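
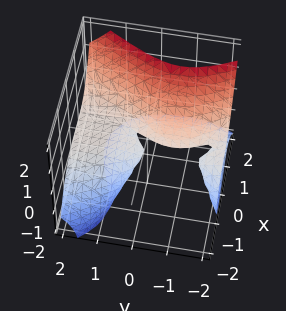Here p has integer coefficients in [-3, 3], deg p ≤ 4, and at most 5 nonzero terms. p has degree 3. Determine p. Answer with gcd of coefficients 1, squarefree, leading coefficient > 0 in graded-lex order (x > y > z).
2*x^3 - 2*y^2*z + 3*x*z - 3*y*z - 3*z^2

(a) deg p = 3. A generic line meets the surface in up to 3 points.
(b) Observable constraints: one z-axis crossing is at z = 0; it meets the x-axis at x = 0 (among the integer gridlines); every point of the y-axis in the box is on the surface.
(c) Assembling these constraints gives the stated polynomial.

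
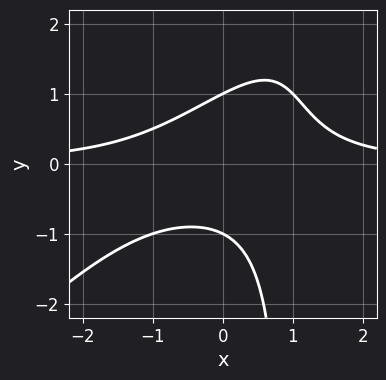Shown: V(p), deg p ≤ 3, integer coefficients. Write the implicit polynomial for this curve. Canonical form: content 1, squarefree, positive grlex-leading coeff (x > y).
x^2*y - x*y^2 + y^2 - 1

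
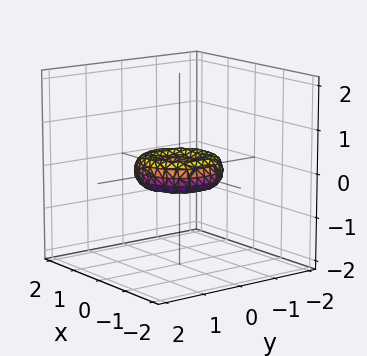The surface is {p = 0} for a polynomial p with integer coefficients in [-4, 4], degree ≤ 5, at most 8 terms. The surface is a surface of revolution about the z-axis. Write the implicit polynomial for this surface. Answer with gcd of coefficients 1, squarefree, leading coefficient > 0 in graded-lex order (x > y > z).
The degree is 4 — no degree-3 surface has this shape.
Symmetry: the z-axis is an axis of rotation, so x and y enter only as x² + y².
Checking where it meets the axes: among the integer gridlines, it crosses the y-axis at y ∈ {-1, 0, 1}; one z-axis crossing is at z = 0.
Together with the visible shape, these determine p as stated. Check: (-1, 0, 0) on the x-axis lies on the surface, and p(-1, 0, 0) = 0. ✓

x^4 + 2*x^2*y^2 + y^4 - x^2 - y^2 + 2*z^2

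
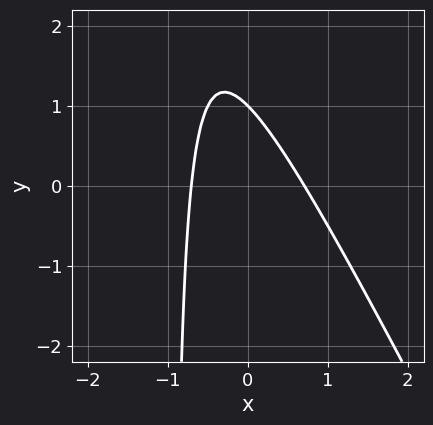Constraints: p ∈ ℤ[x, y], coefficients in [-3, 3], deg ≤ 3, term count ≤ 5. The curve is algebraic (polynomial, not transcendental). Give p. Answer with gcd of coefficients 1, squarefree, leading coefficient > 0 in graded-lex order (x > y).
2*x^2 + x*y + y - 1

The degree is 2 — no degree-1 curve has this shape.
Observable constraints: one y-axis crossing is at y = 1.
The integer polynomial consistent with all of this is the stated p.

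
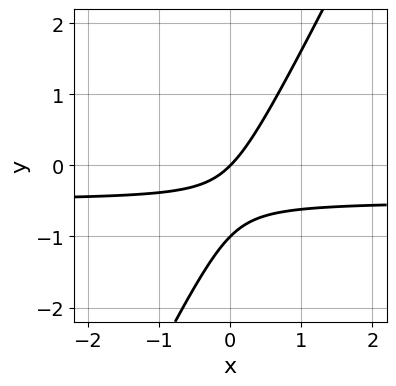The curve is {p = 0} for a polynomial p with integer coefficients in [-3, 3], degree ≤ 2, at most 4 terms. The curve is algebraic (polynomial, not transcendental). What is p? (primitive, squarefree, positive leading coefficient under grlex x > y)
Degree: no degree-1 curve has this shape, so deg p = 2.
From the visible intercepts: it meets the x-axis at x = 0 (among the integer gridlines); among the integer gridlines, it crosses the y-axis at y ∈ {-1, 0}.
Assembling these constraints gives the stated polynomial.

2*x*y - y^2 + x - y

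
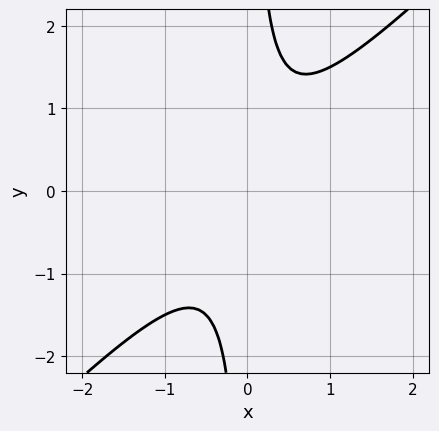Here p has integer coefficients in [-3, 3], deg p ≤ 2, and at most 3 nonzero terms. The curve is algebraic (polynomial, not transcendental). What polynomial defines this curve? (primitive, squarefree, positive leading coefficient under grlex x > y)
First, deg p = 2. The shape is more complex than any degree-1 curve.
Then, observable constraints: the curve avoids every integer y-axis point in the box; no x-intercept at any integer in the box.
Finally, fitting integer coefficients to these (and the overall shape) gives p.

2*x^2 - 2*x*y + 1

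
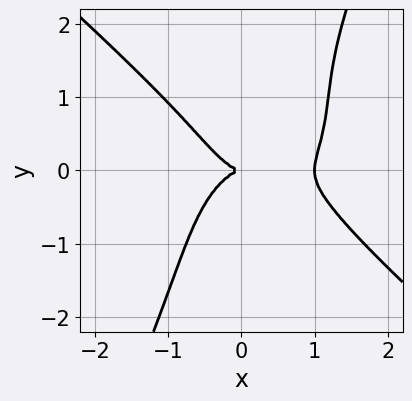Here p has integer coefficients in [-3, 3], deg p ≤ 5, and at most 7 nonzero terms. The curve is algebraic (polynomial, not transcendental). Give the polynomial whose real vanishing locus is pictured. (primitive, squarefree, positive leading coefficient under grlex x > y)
2*x^4 + 2*x*y^3 - y^4 - 2*x^3 - 2*y^2

Degree: no degree-3 curve has this shape, so deg p = 4.
Against the integer gridlines: the x-axis gridline crossings are at x ∈ {0, 1}; it meets the y-axis at y = 0 (among the integer gridlines).
Assembling these constraints gives the stated polynomial.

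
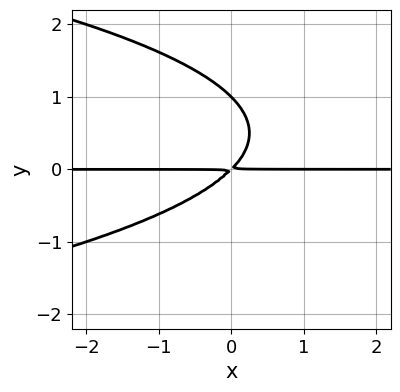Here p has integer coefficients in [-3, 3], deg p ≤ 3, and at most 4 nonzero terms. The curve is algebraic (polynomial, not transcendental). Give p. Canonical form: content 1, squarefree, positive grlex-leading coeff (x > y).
1. deg p = 3. A generic line meets the curve in up to 3 points.
2. Checking where it meets the axes: every point of the x-axis in the box is on the curve; it meets the y-axis at y = 1 (among the integer gridlines).
3. Solving for integer coefficients yields p as stated.

y^3 + x*y - y^2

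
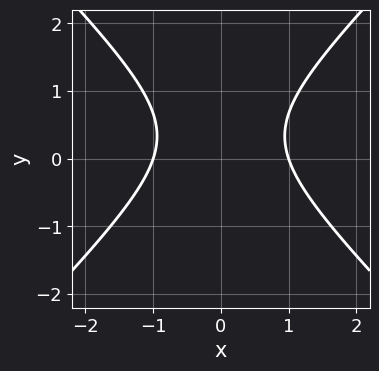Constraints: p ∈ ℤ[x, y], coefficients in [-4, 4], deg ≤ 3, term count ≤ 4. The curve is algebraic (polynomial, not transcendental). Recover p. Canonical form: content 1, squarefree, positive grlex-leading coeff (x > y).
3*x^2 - 3*y^2 + 2*y - 3

First, the degree is 2 — no degree-1 curve has this shape.
Next, symmetries: mirror symmetry x ↦ −x ⇒ only even powers of x.
Next, from the axis intercepts and sections: the curve avoids every integer y-axis point in the box; among the integer gridlines, it crosses the x-axis at x ∈ {-1, 1}.
Finally, together with the visible shape, these determine p as stated.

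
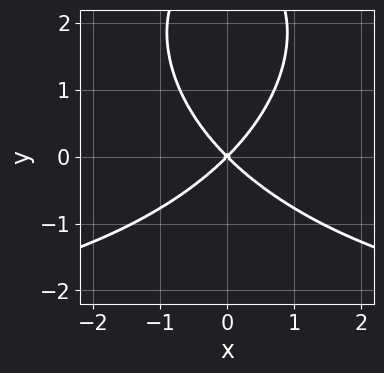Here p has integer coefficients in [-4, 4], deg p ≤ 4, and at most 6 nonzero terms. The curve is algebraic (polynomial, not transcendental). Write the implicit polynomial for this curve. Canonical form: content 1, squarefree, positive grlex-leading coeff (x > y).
x^2*y + y^3 + 3*x^2 - 3*y^2

1. Degree: a generic line meets the curve in up to 3 points, so deg p = 3.
2. Symmetries: the x ↦ −x reflection is a symmetry, so x appears only in even powers.
3. Against the integer gridlines: it meets the y-axis at y = 0 (among the integer gridlines); it meets the x-axis at x = 0 (among the integer gridlines).
4. Fitting integer coefficients to these (and the overall shape) gives p.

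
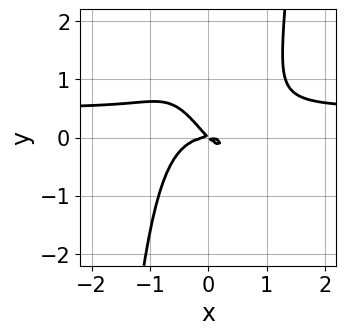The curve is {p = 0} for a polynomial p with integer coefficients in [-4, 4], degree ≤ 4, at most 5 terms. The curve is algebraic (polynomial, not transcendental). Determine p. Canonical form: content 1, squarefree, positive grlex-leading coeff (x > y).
2*x^3*y - x^3 - x*y - y^2

(a) Degree: the shape is more complex than any degree-3 curve, so deg p = 4.
(b) Observable constraints: it meets the y-axis at y = 0 (among the integer gridlines); it meets the x-axis at x = 0 (among the integer gridlines).
(c) These observations pin down the coefficients.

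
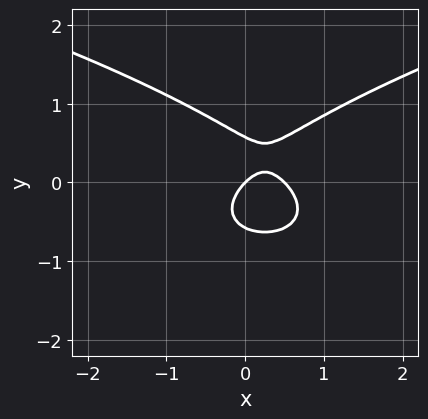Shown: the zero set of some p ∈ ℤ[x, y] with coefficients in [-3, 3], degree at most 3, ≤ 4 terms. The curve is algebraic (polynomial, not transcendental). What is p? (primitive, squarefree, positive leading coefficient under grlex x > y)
3*y^3 - 2*x^2 + x - y

(a) deg p = 3. No degree-2 curve has this shape.
(b) From the visible intercepts: it meets the x-axis at x = 0 (among the integer gridlines); it crosses the y-axis at the gridline y = 0.
(c) Matching integer coefficients to the picture gives p.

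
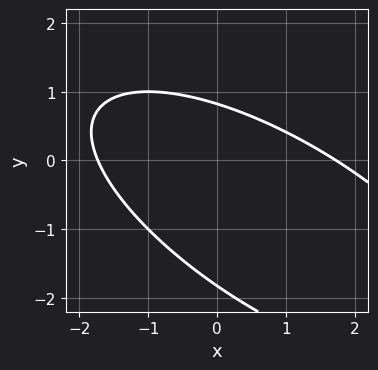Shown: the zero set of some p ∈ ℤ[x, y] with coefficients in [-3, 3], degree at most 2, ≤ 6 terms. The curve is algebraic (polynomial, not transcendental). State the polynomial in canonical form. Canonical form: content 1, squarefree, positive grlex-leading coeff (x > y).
x^2 + 2*x*y + 2*y^2 + 2*y - 3

First, the degree is 2 — a generic line meets the curve in up to 2 points.
Finally, matching integer coefficients to the picture gives p.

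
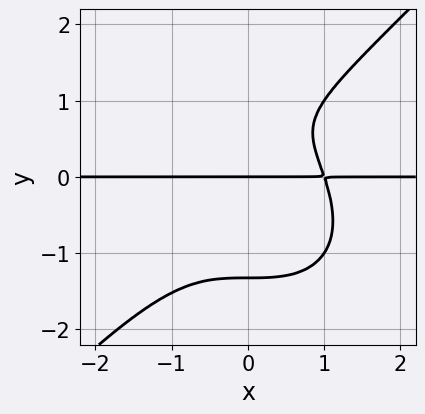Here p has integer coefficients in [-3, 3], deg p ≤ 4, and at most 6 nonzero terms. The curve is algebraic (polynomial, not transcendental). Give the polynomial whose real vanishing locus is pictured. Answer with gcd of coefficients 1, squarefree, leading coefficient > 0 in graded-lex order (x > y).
First, degree: a generic line meets the curve in up to 4 points, so deg p = 4.
Then, checking where it meets the axes: it crosses the y-axis at the gridline y = 0; every point of the x-axis in the box is on the curve.
Finally, solving for integer coefficients yields p as stated.

x^3*y - y^4 + y^2 - y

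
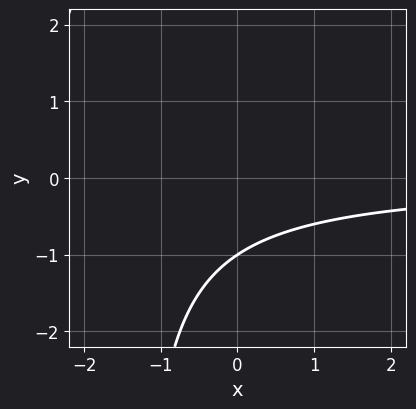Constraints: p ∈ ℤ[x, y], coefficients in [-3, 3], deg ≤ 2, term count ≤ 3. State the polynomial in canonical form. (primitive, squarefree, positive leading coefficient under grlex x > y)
2*x*y + 3*y + 3

First, deg p = 2.
Next, reading off the gridlines: it meets the y-axis at y = -1 (among the integer gridlines); no x-intercept at any integer in the box.
Finally, fitting integer coefficients to these (and the overall shape) gives p.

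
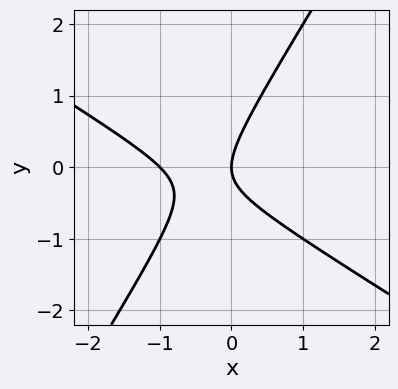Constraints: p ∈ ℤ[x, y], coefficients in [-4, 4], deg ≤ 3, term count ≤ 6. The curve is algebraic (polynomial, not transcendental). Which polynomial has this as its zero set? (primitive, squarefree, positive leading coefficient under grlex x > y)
The degree is 2 — a generic line meets the curve in up to 2 points.
From the visible intercepts: among the integer gridlines, it crosses the x-axis at x ∈ {-1, 0}; one y-axis crossing is at y = 0.
Fitting integer coefficients to these (and the overall shape) gives p.

x^2 + x*y - y^2 + x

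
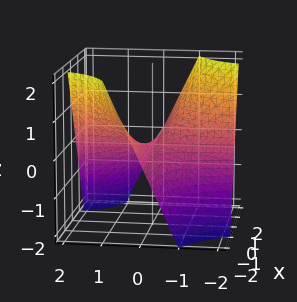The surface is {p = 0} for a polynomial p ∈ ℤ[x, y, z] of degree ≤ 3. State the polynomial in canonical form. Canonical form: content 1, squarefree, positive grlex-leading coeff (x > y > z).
x*y + z

First, deg p = 2.
Then, observable constraints: every point of the x-axis in the box is on the surface; every point of the y-axis in the box is on the surface.
Finally, the integer polynomial consistent with all of this is the stated p.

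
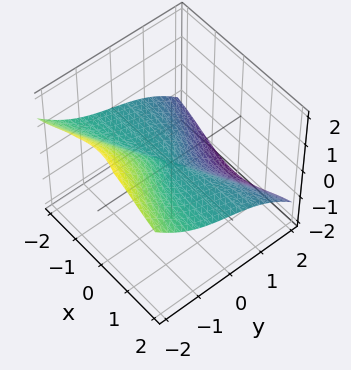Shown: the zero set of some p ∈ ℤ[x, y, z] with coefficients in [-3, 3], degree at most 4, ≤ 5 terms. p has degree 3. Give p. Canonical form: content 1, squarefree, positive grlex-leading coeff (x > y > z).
First, the degree is 3 — no degree-2 surface has this shape.
Then, checking where it meets the axes: it meets the z-axis at z = 0 (among the integer gridlines); the visible x-axis segment lies entirely on the surface; it crosses the y-axis at the gridline y = 0.
Finally, putting this together gives p.

x^2*y + 3*x^2*z + y^3 + z^3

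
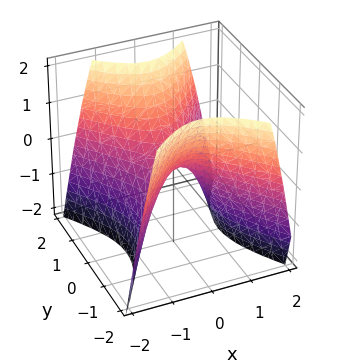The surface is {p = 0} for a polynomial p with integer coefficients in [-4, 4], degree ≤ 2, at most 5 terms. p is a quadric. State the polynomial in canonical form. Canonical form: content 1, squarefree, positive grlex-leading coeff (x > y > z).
1. deg p = 2. A hyperbolic paraboloid; a quadric.
2. Symmetries: the y ↦ −y reflection is a symmetry, so y appears only in even powers; mirror symmetry x ↦ −x ⇒ only even powers of x.
3. Against the integer gridlines: one z-axis crossing is at z = 0; it meets the x-axis at x = 0 (among the integer gridlines).
4. Together with the visible shape, these determine p as stated.

3*x^2 - 2*y^2 + 2*z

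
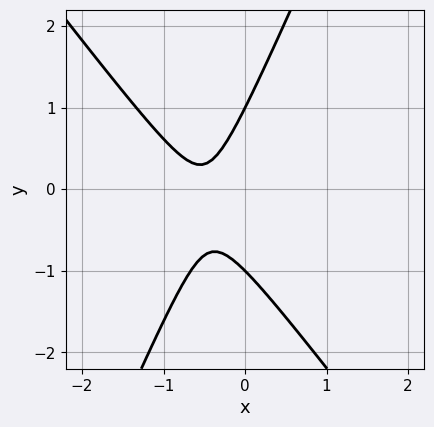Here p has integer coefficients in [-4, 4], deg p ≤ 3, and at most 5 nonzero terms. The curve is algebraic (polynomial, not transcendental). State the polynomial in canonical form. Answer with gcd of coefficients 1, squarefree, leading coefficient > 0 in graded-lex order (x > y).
Degree: the shape is more complex than any degree-1 curve, so deg p = 2.
Observable constraints: no x-intercept at any integer in the box; among the integer gridlines, it crosses the y-axis at y ∈ {-1, 1}.
Together with the visible shape, these determine p as stated.

3*x^2 + x*y - y^2 + 3*x + 1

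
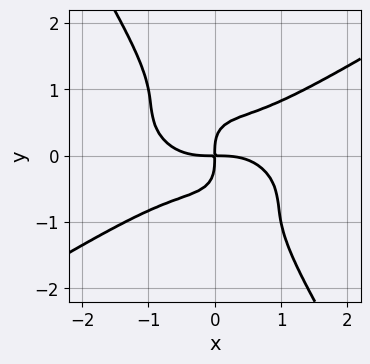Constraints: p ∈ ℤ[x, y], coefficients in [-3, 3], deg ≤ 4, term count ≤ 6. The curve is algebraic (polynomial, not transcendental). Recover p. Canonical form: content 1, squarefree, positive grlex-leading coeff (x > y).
x^4 - 3*x*y^3 - 2*y^4 + 2*x*y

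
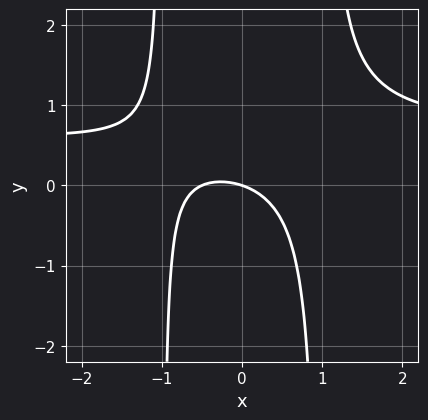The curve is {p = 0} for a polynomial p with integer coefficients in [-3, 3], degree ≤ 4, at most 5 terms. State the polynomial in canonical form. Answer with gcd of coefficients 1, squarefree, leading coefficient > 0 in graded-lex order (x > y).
3*x^2*y - 2*x^2 - x - 3*y

First, degree: a generic line meets the curve in up to 3 points, so deg p = 3.
Next, against the integer gridlines: it crosses the x-axis at the gridline x = 0; it crosses the y-axis at the gridline y = 0.
Finally, fitting integer coefficients to these (and the overall shape) gives p.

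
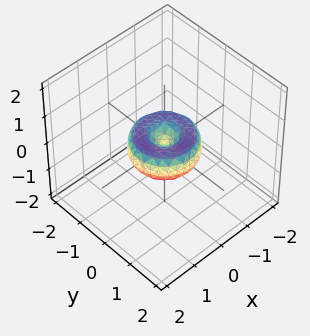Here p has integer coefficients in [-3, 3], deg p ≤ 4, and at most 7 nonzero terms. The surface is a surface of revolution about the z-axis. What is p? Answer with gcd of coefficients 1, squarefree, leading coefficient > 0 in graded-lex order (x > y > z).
x^4 + 2*x^2*y^2 + y^4 - x^2 - y^2 + z^2

(a) The degree is 4 — no degree-3 surface has this shape.
(b) Symmetries: the surface is invariant under rotation about z: p = q(x² + y², z).
(c) Observable constraints: the x-axis gridline crossings are at x ∈ {-1, 0, 1}; among the integer gridlines, it crosses the y-axis at y ∈ {-1, 0, 1}; a circular section at z = 0 has radius exactly 1.
(d) The integer polynomial consistent with all of this is the stated p.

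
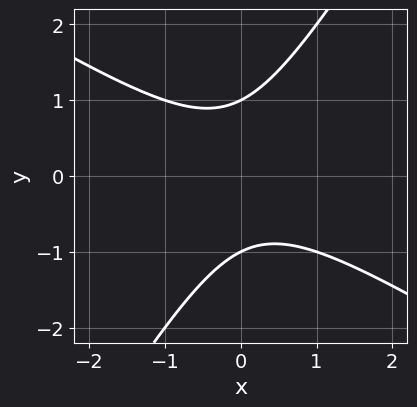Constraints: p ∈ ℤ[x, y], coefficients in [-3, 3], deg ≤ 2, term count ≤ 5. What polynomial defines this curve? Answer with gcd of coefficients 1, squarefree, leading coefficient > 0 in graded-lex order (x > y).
1. deg p = 2. A generic line meets the curve in up to 2 points.
2. Against the integer gridlines: it misses every integer gridline on the x-axis; the y-axis gridline crossings are at y ∈ {-1, 1}.
3. Fitting integer coefficients to these (and the overall shape) gives p.

x^2 + x*y - y^2 + 1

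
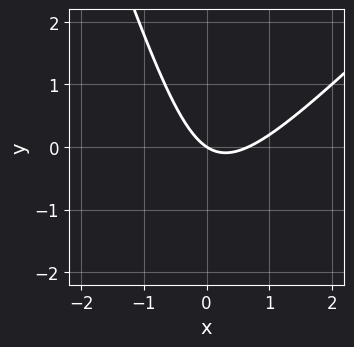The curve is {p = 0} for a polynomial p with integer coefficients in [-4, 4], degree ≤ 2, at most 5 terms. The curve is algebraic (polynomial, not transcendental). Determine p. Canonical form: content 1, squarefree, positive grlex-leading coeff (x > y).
3*x^2 - 2*x*y - y^2 - 2*x - 3*y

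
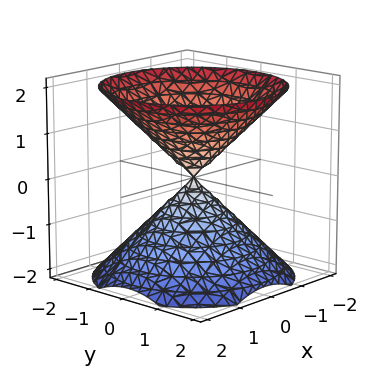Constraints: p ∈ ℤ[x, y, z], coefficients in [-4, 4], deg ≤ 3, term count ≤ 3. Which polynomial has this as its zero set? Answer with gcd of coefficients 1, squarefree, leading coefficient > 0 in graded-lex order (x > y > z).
The picture has 2 separate pieces.
deg p = 2.
Symmetries: it's symmetric under z → −z, forcing even powers of z; the surface is invariant under rotation about z: p = q(x² + y², z).
Checking where it meets the axes: a circular section at z = 1 has radius exactly 1; one x-axis crossing is at x = 0; it crosses the z-axis at the gridline z = 0; it crosses the y-axis at the gridline y = 0.
Matching integer coefficients to the picture gives p.

x^2 + y^2 - z^2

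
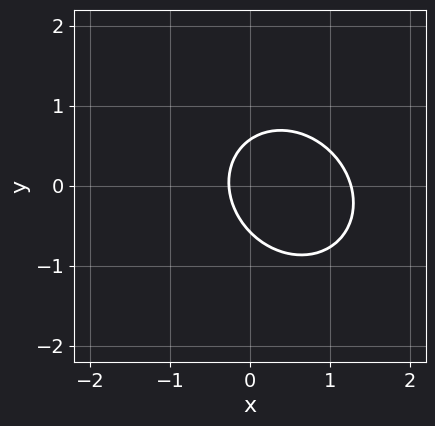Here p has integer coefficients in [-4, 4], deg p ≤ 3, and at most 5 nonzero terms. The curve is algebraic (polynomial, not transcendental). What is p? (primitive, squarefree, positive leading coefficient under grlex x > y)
3*x^2 + x*y + 3*y^2 - 3*x - 1

1. The degree is 2 — a generic line meets the curve in up to 2 points.
2. Solving for integer coefficients yields p as stated.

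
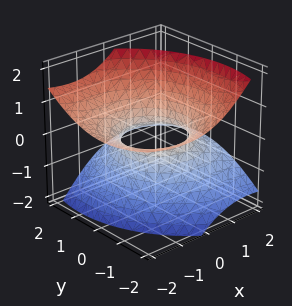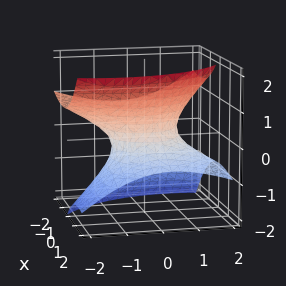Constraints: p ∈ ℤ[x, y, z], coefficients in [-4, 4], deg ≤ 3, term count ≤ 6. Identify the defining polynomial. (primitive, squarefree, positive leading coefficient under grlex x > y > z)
1. Degree: a generic line meets the surface in up to 2 points, so deg p = 2.
2. Observable constraints: among the integer gridlines, it crosses the x-axis at x ∈ {-1, 1}; the y-axis gridline crossings are at y ∈ {-1, 1}; the surface avoids every integer z-axis point in the box.
3. Matching integer coefficients to the picture gives p.

x^2 + 2*x*z + y^2 + y*z - 2*z^2 - 1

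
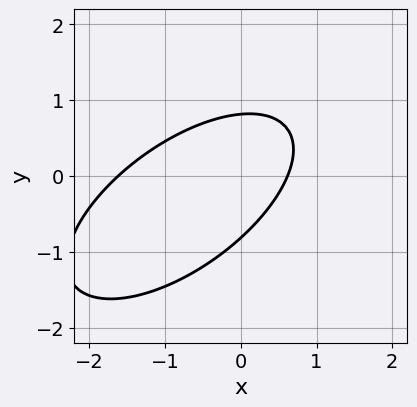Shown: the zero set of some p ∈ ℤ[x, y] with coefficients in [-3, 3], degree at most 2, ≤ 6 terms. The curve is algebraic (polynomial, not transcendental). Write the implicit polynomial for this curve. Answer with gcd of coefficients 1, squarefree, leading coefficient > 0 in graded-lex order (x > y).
2*x^2 - 3*x*y + 3*y^2 + 2*x - 2

The degree is 2 — a generic line meets the curve in up to 2 points.
Solving for integer coefficients yields p as stated.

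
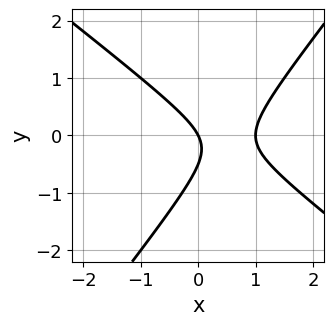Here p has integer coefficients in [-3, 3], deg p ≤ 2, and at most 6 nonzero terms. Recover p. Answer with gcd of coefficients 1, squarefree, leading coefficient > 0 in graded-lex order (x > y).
(a) Degree: the shape is more complex than any degree-1 curve, so deg p = 2.
(b) Observable constraints: the x-axis gridline crossings are at x ∈ {0, 1}; it meets the y-axis at y = 0 (among the integer gridlines).
(c) Assembling these constraints gives the stated polynomial.

2*x^2 + x*y - 2*y^2 - 2*x - y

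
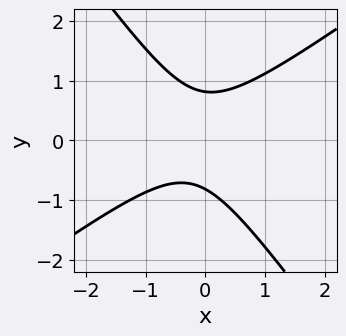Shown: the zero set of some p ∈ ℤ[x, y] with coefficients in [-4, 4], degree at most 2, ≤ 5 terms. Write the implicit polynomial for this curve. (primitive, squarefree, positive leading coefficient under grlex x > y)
deg p = 2.
Against the integer gridlines: it misses every integer gridline on the x-axis.
Matching integer coefficients to the picture gives p.

3*x^2 - 2*x*y - 3*y^2 + x + 2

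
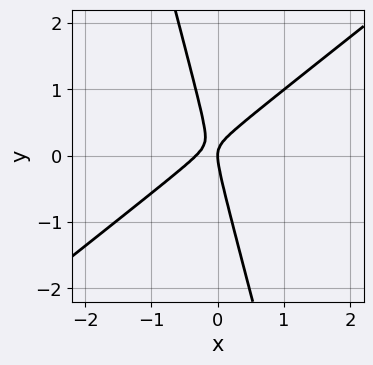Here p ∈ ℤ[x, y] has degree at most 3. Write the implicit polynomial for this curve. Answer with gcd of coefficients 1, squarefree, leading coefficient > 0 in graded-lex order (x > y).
3*x^2 - 3*x*y - y^2 + x

1. deg p = 2.
2. Reading off the gridlines: one x-axis crossing is at x = 0; one y-axis crossing is at y = 0.
3. These observations pin down the coefficients.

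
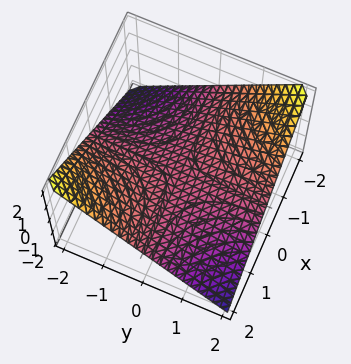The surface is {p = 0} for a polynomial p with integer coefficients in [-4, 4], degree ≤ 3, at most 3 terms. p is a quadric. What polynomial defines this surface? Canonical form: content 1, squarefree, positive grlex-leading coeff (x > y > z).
x*y + 2*z

First, degree: a hyperbolic paraboloid; a quadric, so deg p = 2.
Next, from the axis intercepts and sections: the visible x-axis segment lies entirely on the surface; every point of the y-axis in the box is on the surface; it meets the z-axis at z = 0 (among the integer gridlines).
Finally, matching integer coefficients to the picture gives p.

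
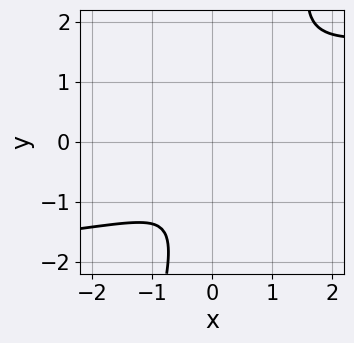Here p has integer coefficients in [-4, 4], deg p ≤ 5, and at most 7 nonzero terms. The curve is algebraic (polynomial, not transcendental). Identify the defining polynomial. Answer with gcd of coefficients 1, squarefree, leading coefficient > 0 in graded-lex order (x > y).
3*x*y^3 - y^4 - y^3 - 3*x^2 - 2*y^2

Degree: the shape is more complex than any degree-3 curve, so deg p = 4.
The integer polynomial consistent with all of this is the stated p.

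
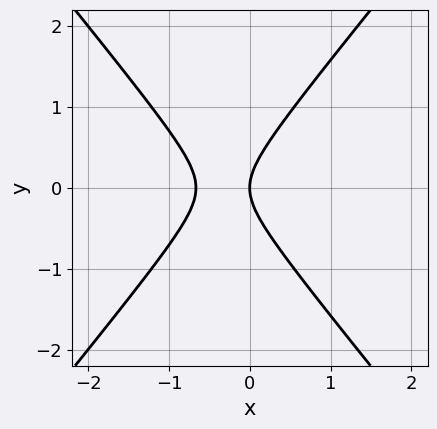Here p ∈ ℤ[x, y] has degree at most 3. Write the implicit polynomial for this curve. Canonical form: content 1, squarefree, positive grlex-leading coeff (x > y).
3*x^2 - 2*y^2 + 2*x

(a) deg p = 2. The shape is more complex than any degree-1 curve.
(b) Symmetries: it's symmetric under y → −y, forcing even powers of y.
(c) Checking where it meets the axes: it meets the y-axis at y = 0 (among the integer gridlines); it meets the x-axis at x = 0 (among the integer gridlines).
(d) These observations pin down the coefficients.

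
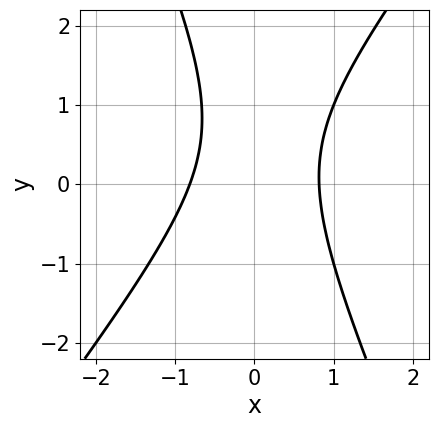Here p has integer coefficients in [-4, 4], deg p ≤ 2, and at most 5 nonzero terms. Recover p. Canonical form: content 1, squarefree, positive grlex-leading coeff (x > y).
The degree is 2 — the shape is more complex than any degree-1 curve.
Against the integer gridlines: no y-intercept at any integer in the box.
Fitting integer coefficients to these (and the overall shape) gives p.

3*x^2 - x*y - y^2 + y - 2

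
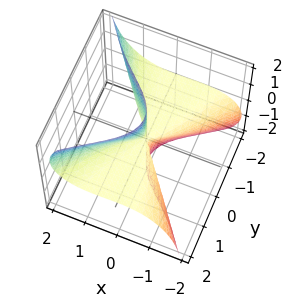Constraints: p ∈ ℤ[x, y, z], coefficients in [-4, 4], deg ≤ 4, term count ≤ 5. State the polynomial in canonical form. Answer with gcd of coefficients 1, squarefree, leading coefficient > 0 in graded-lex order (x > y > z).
2*x^3 - x^2*y + 2*x*z^2 - 3*y^2*z + y*z^2

(a) The degree is 3 — no degree-2 surface has this shape.
(b) Observable constraints: one x-axis crossing is at x = 0; every point of the z-axis in the box is on the surface; the visible y-axis segment lies entirely on the surface.
(c) Assembling these constraints gives the stated polynomial.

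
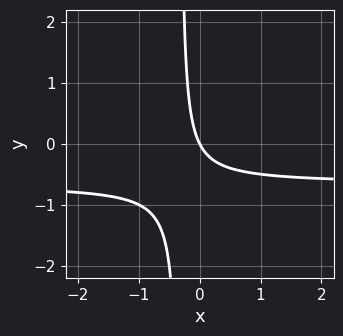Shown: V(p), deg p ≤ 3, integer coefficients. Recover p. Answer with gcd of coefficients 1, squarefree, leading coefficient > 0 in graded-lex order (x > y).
3*x*y + 2*x + y

1. The degree is 2 — a generic line meets the curve in up to 2 points.
2. From the axis intercepts and sections: it crosses the x-axis at the gridline x = 0; one y-axis crossing is at y = 0.
3. Together with the visible shape, these determine p as stated.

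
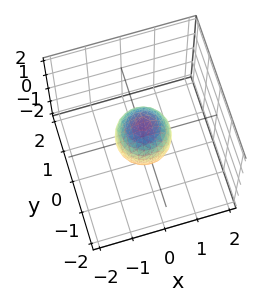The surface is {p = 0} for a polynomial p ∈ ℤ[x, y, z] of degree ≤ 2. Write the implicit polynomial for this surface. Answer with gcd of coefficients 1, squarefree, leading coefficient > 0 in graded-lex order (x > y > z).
(a) Degree: a closed, bounded, convex surface; a quadric, so deg p = 2.
(b) Symmetries: the z ↦ −z reflection is a symmetry, so z appears only in even powers; every cross-section ⟂ z is a circle, so x, y appear only via x² + y².
(c) Reading off the gridlines: the z-axis gridline crossings are at z ∈ {-1, 1}; a circular section at z = 0 has radius between 0 and 1.
(d) Assembling these constraints gives the stated polynomial.

3*x^2 + 3*y^2 + 2*z^2 - 2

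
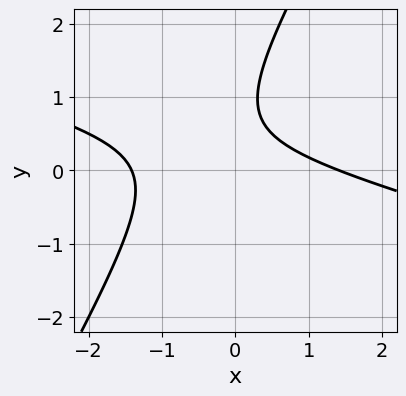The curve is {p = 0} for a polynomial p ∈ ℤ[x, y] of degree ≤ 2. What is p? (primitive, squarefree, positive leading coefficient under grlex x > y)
x^2 + 3*x*y - 2*y^2 + 3*y - 2

1. Degree: no degree-1 curve has this shape, so deg p = 2.
2. Checking where it meets the axes: it misses every integer gridline on the y-axis.
3. Fitting integer coefficients to these (and the overall shape) gives p.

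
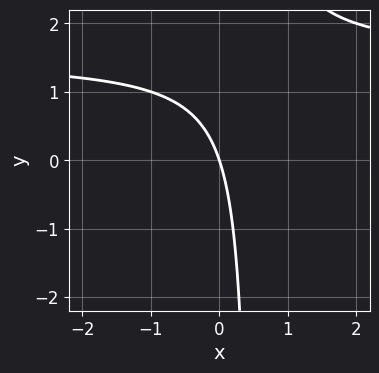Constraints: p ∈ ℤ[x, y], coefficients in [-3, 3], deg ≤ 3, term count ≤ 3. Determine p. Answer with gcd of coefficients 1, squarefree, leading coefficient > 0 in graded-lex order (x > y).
2*x*y - 3*x - y

First, degree: no degree-1 curve has this shape, so deg p = 2.
Then, from the axis intercepts and sections: one x-axis crossing is at x = 0; it meets the y-axis at y = 0 (among the integer gridlines).
Finally, assembling these constraints gives the stated polynomial.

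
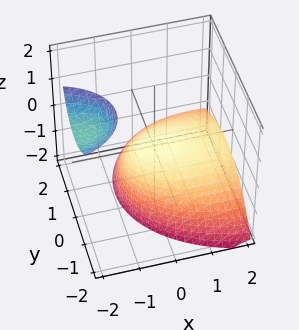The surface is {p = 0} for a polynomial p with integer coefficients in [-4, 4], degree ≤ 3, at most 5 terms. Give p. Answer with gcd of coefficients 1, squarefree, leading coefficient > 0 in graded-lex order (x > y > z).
The picture has 2 separate pieces. Treating them together as one polynomial.
Degree: no degree-1 surface has this shape, so deg p = 2.
From the axis intercepts and sections: it crosses the x-axis at the gridline x = 0; it crosses the z-axis at the gridline z = 0.
Matching integer coefficients to the picture gives p.

x^2 + 3*x*z + 2*y^2 + y*z + 3*z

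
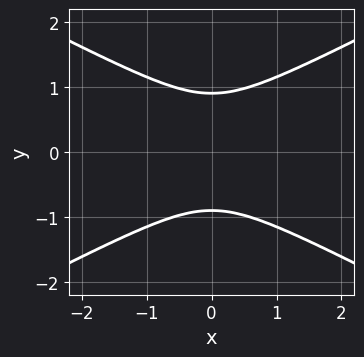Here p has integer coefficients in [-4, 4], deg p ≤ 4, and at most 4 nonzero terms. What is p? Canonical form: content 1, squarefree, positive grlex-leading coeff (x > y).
x^2*y^2 - 3*y^4 + 2*x^2 + 2

deg p = 4.
Symmetries: it's symmetric under x → −x, forcing even powers of x; mirror symmetry y ↦ −y ⇒ only even powers of y.
From the visible intercepts: the curve avoids every integer x-axis point in the box.
Fitting integer coefficients to these (and the overall shape) gives p.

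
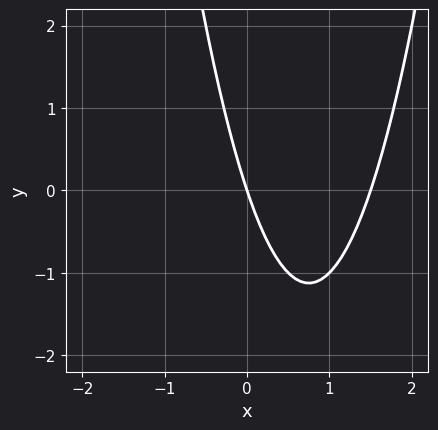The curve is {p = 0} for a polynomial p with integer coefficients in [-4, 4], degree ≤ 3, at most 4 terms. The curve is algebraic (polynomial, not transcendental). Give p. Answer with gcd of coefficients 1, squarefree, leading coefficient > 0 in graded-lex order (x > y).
2*x^2 - 3*x - y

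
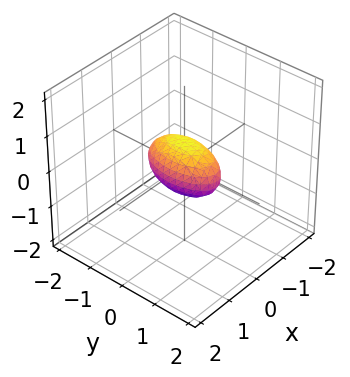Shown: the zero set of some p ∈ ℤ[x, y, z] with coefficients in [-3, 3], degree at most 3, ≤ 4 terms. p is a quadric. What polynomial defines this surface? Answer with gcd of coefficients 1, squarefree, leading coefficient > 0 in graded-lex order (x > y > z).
3*x^2 + y^2 + 2*z^2 - 1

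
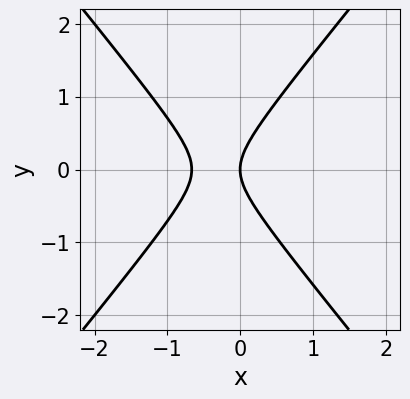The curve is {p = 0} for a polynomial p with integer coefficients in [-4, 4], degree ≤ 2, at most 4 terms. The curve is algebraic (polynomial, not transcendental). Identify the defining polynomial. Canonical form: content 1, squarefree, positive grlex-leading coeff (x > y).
1. Degree: the shape is more complex than any degree-1 curve, so deg p = 2.
2. Symmetries: mirror symmetry y ↦ −y ⇒ only even powers of y.
3. From the visible intercepts: it meets the x-axis at x = 0 (among the integer gridlines); it meets the y-axis at y = 0 (among the integer gridlines).
4. Matching integer coefficients to the picture gives p.

3*x^2 - 2*y^2 + 2*x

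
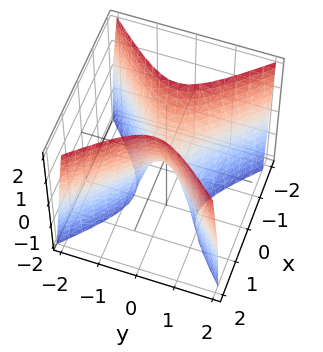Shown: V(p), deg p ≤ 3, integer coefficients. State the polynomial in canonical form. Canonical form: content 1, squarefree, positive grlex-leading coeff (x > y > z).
First, degree: a hyperbolic paraboloid; a quadric, so deg p = 2.
Then, symmetries: mirror symmetry x ↦ −x ⇒ only even powers of x; it's symmetric under y → −y, forcing even powers of y.
Then, from the axis intercepts and sections: it crosses the z-axis at the gridline z = 0; it crosses the x-axis at the gridline x = 0; it meets the y-axis at y = 0 (among the integer gridlines).
Finally, matching integer coefficients to the picture gives p.

3*x^2 - 3*y^2 - z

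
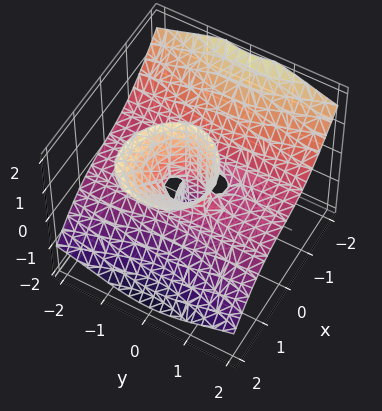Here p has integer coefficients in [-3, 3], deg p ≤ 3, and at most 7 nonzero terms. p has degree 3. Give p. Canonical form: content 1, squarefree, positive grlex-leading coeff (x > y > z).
(a) The degree is 3 — no degree-2 surface has this shape.
(b) From the axis intercepts and sections: the visible y-axis segment lies entirely on the surface; every point of the z-axis in the box is on the surface; one x-axis crossing is at x = 0.
(c) Putting this together gives p.

2*x^3 + x*y^2 - 2*x*z^2 + 3*y^2*z - x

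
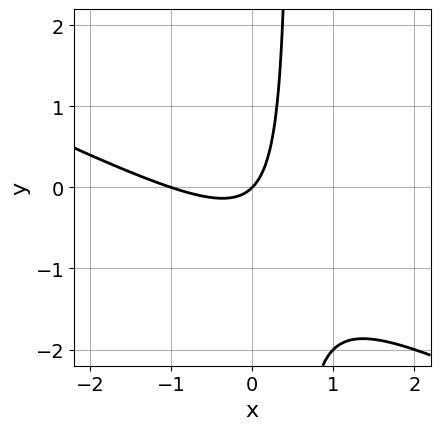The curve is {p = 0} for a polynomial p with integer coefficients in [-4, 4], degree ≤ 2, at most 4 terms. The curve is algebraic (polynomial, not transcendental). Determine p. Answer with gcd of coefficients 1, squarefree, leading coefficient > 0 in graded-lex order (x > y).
x^2 + 2*x*y + x - y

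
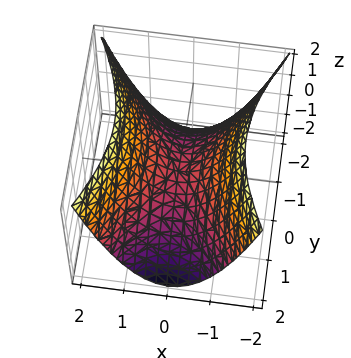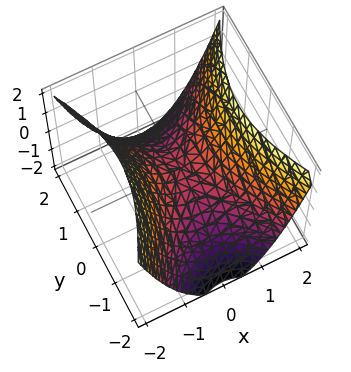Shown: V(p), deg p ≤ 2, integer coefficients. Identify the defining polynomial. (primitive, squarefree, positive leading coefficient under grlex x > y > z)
2*x^2 - y^2 - 2*z

1. The degree is 2 — a saddle surface; a quadric.
2. Symmetries: the y ↦ −y reflection is a symmetry, so y appears only in even powers; mirror symmetry x ↦ −x ⇒ only even powers of x.
3. Checking where it meets the axes: it meets the y-axis at y = 0 (among the integer gridlines); it crosses the x-axis at the gridline x = 0; it meets the z-axis at z = 0 (among the integer gridlines).
4. These observations pin down the coefficients.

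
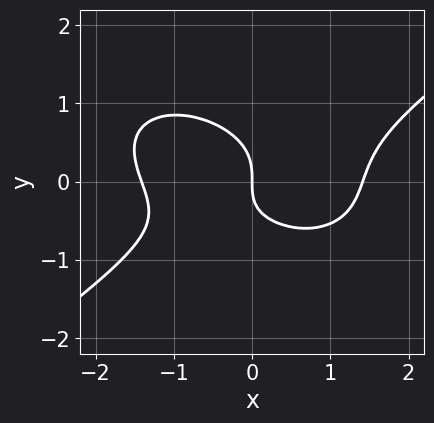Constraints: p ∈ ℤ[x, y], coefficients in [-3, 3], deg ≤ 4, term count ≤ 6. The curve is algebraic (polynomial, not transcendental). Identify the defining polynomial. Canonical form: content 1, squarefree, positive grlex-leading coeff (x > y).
The degree is 3 — the shape is more complex than any degree-2 curve.
Checking where it meets the axes: it crosses the x-axis at the gridline x = 0; it crosses the y-axis at the gridline y = 0.
Solving for integer coefficients yields p as stated.

x^3 - 3*y^3 - x*y - 2*x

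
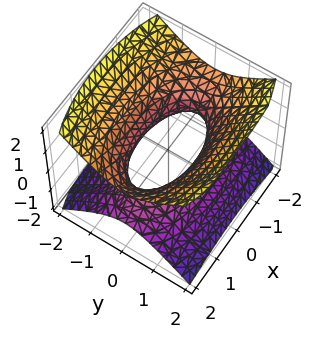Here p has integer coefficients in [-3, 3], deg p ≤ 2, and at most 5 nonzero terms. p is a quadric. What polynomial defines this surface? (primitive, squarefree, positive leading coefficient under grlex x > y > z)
(a) deg p = 2. An hourglass — one-sheet hyperboloid; a quadric.
(b) Symmetries: it's symmetric under x → −x, forcing even powers of x; it's symmetric under y → −y, forcing even powers of y; the z ↦ −z reflection is a symmetry, so z appears only in even powers.
(c) From the visible intercepts: the surface avoids every integer z-axis point in the box.
(d) These observations pin down the coefficients.

x^2 + 3*y^2 - 3*z^2 - 2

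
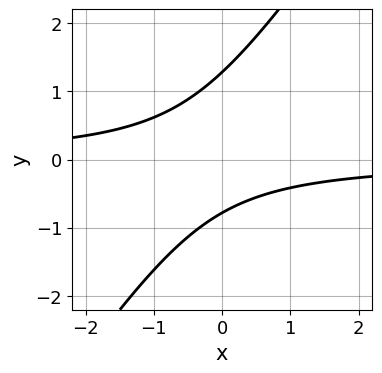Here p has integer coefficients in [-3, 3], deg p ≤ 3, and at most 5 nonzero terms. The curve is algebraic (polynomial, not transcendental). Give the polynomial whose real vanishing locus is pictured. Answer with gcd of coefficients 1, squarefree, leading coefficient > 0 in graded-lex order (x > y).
3*x*y - 2*y^2 + y + 2

(a) The degree is 2 — no degree-1 curve has this shape.
(b) From the visible intercepts: it misses every integer gridline on the x-axis.
(c) The integer polynomial consistent with all of this is the stated p.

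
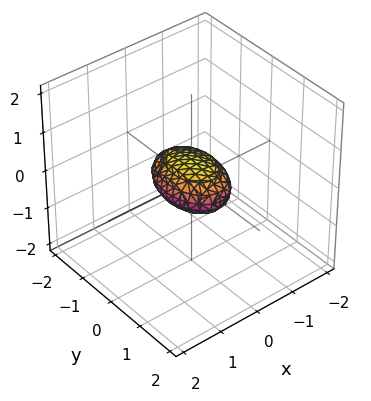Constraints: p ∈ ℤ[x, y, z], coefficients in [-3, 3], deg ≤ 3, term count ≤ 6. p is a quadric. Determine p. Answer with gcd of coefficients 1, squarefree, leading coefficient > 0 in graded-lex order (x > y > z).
(a) deg p = 2. Bounded and convex; a quadric.
(b) Symmetries: mirror symmetry y ↦ −y ⇒ only even powers of y; the z ↦ −z reflection is a symmetry, so z appears only in even powers; the x ↦ −x reflection is a symmetry, so x appears only in even powers.
(c) Checking where it meets the axes: the y-axis gridline crossings are at y ∈ {-1, 1}.
(d) Assembling these constraints gives the stated polynomial.

2*x^2 + y^2 + 3*z^2 - 1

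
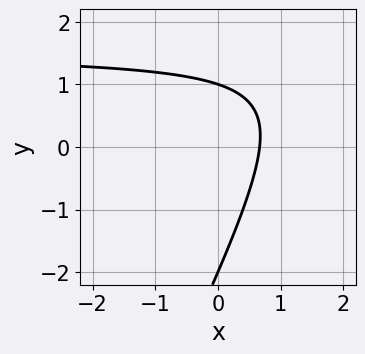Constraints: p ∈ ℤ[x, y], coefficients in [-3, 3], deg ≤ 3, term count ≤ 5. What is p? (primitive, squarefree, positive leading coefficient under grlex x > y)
2*x*y - y^2 - 3*x - y + 2

1. deg p = 2.
2. Observable constraints: the y-axis gridline crossings are at y ∈ {-2, 1}.
3. Putting this together gives p.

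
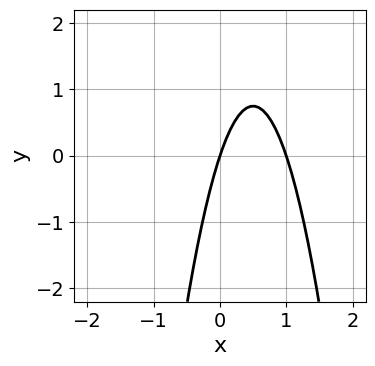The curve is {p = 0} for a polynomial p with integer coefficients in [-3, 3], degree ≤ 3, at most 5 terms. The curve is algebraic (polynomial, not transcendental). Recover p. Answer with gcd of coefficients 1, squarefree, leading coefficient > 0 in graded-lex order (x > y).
3*x^2 - 3*x + y

deg p = 2. No degree-1 curve has this shape.
From the visible intercepts: one y-axis crossing is at y = 0; the x-axis gridline crossings are at x ∈ {0, 1}.
Matching integer coefficients to the picture gives p.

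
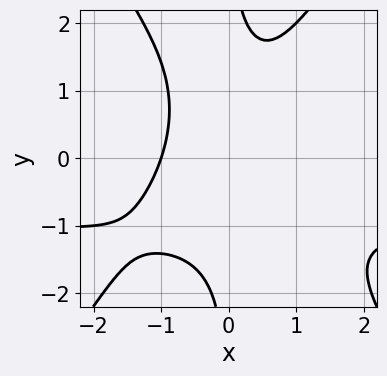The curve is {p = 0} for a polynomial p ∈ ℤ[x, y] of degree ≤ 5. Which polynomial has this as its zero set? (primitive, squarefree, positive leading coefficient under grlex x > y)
2*x^3*y - x*y^3 + 2*x^3 + 2

1. The degree is 4 — no degree-3 curve has this shape.
2. From the axis intercepts and sections: it meets the x-axis at x = -1 (among the integer gridlines); the curve avoids every integer y-axis point in the box.
3. Assembling these constraints gives the stated polynomial.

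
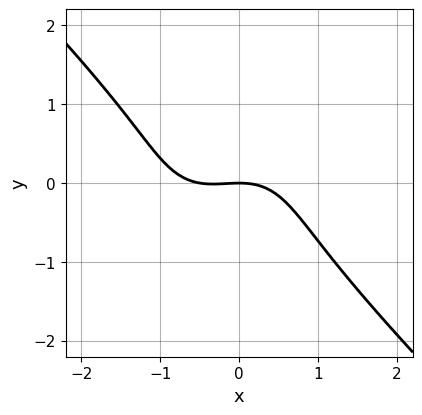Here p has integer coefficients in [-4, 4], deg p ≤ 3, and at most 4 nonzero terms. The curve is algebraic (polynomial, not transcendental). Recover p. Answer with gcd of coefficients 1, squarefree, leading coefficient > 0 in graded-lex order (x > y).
2*x^3 + 2*y^3 + x^2 + 3*y

deg p = 3. No degree-2 curve has this shape.
Against the integer gridlines: it crosses the y-axis at the gridline y = 0; it meets the x-axis at x = 0 (among the integer gridlines).
The integer polynomial consistent with all of this is the stated p.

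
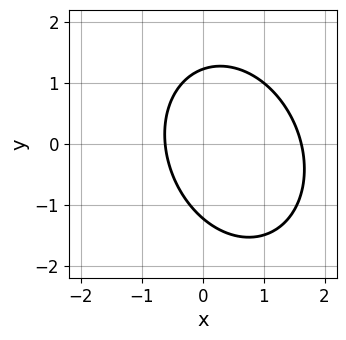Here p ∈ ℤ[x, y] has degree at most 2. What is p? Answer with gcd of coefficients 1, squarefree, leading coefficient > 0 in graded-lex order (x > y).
The degree is 2 — a generic line meets the curve in up to 2 points.
Matching integer coefficients to the picture gives p.

3*x^2 + x*y + 2*y^2 - 3*x - 3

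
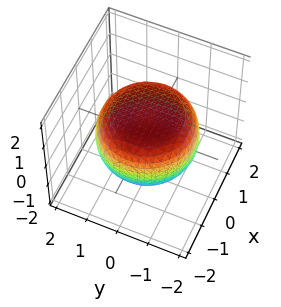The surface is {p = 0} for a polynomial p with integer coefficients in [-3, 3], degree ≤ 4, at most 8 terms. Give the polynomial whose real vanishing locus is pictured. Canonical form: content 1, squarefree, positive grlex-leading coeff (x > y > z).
First, degree: the shape is more complex than any degree-3 surface, so deg p = 4.
Next, symmetry: every cross-section ⟂ z is a circle, so x, y appear only via x² + y².
Next, reading off the gridlines: among the integer gridlines, it crosses the z-axis at z ∈ {-1, 1}; a circular section at z = 0 has radius between 1 and 2.
Finally, matching integer coefficients to the picture gives p.

x^4 + 2*x^2*y^2 + y^4 - x^2 - y^2 + 3*z^2 - 3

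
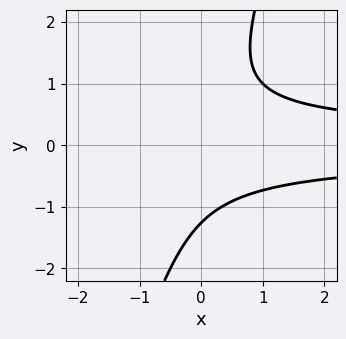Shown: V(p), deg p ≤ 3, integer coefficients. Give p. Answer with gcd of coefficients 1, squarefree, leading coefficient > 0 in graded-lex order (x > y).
3*x*y^2 - y^3 - 2

(a) The degree is 3 — the shape is more complex than any degree-2 curve.
(b) Checking where it meets the axes: no x-intercept at any integer in the box.
(c) Assembling these constraints gives the stated polynomial.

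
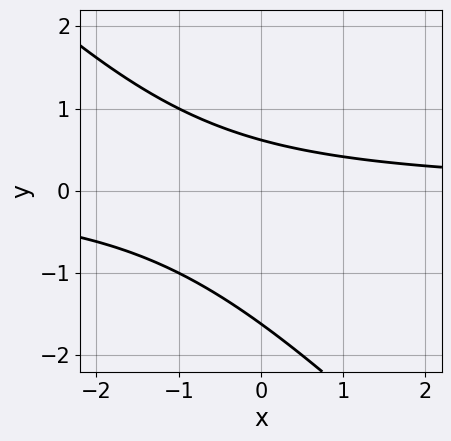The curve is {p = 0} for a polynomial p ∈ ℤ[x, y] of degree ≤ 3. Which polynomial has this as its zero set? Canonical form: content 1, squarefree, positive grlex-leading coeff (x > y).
x*y + y^2 + y - 1

(a) deg p = 2. A generic line meets the curve in up to 2 points.
(b) Against the integer gridlines: no x-intercept at any integer in the box.
(c) Together with the visible shape, these determine p as stated.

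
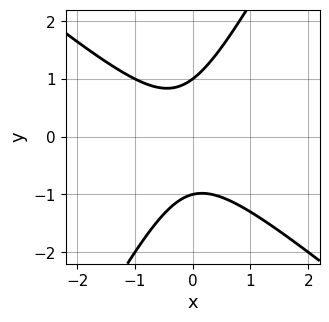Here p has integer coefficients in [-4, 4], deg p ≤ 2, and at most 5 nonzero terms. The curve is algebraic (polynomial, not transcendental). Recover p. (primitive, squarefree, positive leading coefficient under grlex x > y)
1. The degree is 2 — the shape is more complex than any degree-1 curve.
2. Reading off the gridlines: the y-axis gridline crossings are at y ∈ {-1, 1}; no x-intercept at any integer in the box.
3. Assembling these constraints gives the stated polynomial.

3*x^2 + 2*x*y - 2*y^2 + x + 2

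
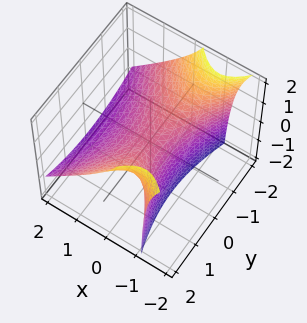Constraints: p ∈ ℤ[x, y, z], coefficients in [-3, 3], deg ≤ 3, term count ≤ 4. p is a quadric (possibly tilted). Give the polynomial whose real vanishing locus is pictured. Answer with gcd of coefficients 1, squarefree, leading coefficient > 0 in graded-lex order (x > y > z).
3*x^2 + 3*x*z - y^2 + 3*z

First, deg p = 2.
Then, observable constraints: one z-axis crossing is at z = 0; it crosses the x-axis at the gridline x = 0; it crosses the y-axis at the gridline y = 0.
Finally, the integer polynomial consistent with all of this is the stated p.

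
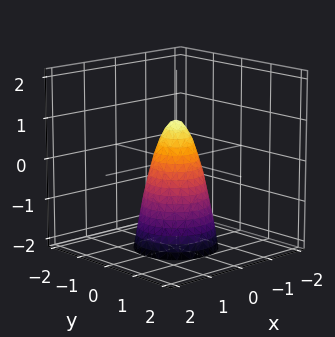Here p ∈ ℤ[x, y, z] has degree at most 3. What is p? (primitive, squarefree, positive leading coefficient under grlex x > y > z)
3*x^2 + 3*y^2 + z - 1

First, the degree is 2 — the shape is more complex than any degree-1 surface.
Next, by symmetry, the surface is invariant under rotation about z: p = q(x² + y², z).
Next, from the visible intercepts: a circular section at z = -2 has radius exactly 1; it crosses the z-axis at the gridline z = 1.
Finally, the integer polynomial consistent with all of this is the stated p.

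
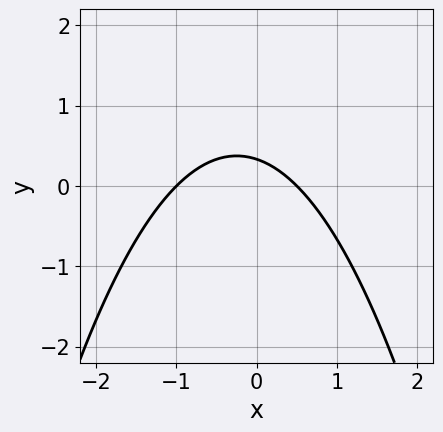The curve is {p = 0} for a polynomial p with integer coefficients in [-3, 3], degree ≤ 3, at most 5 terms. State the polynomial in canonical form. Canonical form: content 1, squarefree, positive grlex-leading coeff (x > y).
2*x^2 + x + 3*y - 1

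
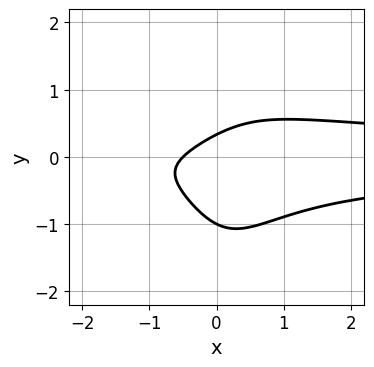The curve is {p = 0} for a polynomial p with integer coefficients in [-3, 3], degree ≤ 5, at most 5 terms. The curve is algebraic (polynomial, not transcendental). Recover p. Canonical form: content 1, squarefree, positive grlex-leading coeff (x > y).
3*x^2*y^2 + 3*y^2 - 2*x + 2*y - 1

1. deg p = 4. A generic line meets the curve in up to 4 points.
2. From the visible intercepts: it meets the y-axis at y = -1 (among the integer gridlines).
3. The integer polynomial consistent with all of this is the stated p.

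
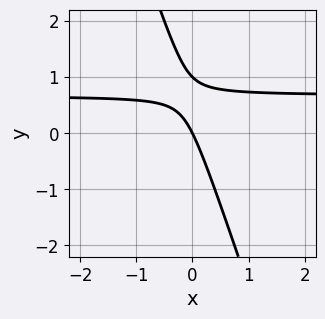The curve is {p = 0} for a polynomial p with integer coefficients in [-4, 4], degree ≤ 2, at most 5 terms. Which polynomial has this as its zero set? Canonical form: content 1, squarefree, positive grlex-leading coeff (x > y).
The degree is 2 — a generic line meets the curve in up to 2 points.
Checking where it meets the axes: one x-axis crossing is at x = 0; the y-axis gridline crossings are at y ∈ {0, 1}.
Solving for integer coefficients yields p as stated.

3*x*y + y^2 - 2*x - y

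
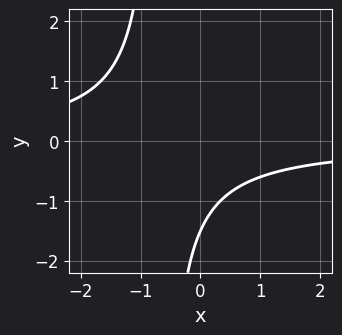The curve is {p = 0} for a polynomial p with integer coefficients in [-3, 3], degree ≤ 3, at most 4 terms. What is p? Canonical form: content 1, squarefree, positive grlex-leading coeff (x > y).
3*x*y + 2*y + 3

The degree is 2 — a generic line meets the curve in up to 2 points.
Reading off the gridlines: the curve avoids every integer x-axis point in the box.
The integer polynomial consistent with all of this is the stated p.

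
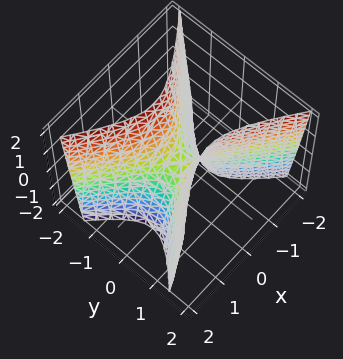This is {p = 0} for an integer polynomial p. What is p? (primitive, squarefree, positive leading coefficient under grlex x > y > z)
2*x^2 - 3*y^2 + z

1. The degree is 2 — a saddle surface; a quadric.
2. Symmetries: it's symmetric under y → −y, forcing even powers of y; it's symmetric under x → −x, forcing even powers of x.
3. Checking where it meets the axes: it meets the x-axis at x = 0 (among the integer gridlines); it meets the y-axis at y = 0 (among the integer gridlines).
4. Fitting integer coefficients to these (and the overall shape) gives p.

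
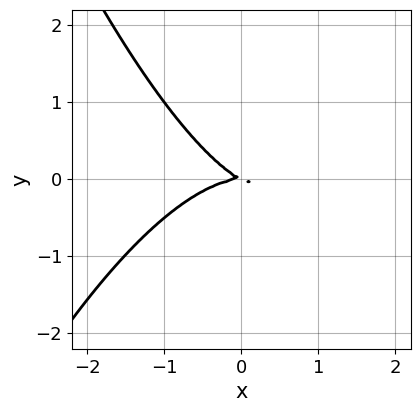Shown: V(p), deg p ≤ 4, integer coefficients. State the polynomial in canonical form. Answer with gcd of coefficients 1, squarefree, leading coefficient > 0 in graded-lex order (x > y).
(a) deg p = 3.
(b) Against the integer gridlines: it crosses the x-axis at the gridline x = 0; one y-axis crossing is at y = 0.
(c) These observations pin down the coefficients.

x^3 + x*y + 2*y^2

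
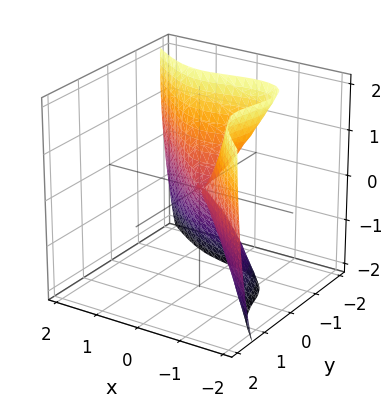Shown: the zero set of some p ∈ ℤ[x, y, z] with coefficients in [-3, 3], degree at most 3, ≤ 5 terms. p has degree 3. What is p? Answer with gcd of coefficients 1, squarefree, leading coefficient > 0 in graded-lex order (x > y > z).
2*x^3 + x*y*z + 3*y^3 + z^2

Degree: no degree-2 surface has this shape, so deg p = 3.
Reading off the gridlines: it meets the y-axis at y = 0 (among the integer gridlines); it meets the x-axis at x = 0 (among the integer gridlines); it meets the z-axis at z = 0 (among the integer gridlines).
Together with the visible shape, these determine p as stated.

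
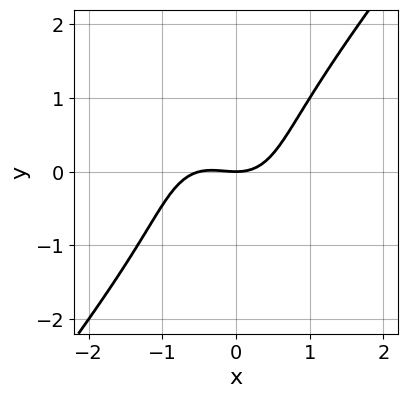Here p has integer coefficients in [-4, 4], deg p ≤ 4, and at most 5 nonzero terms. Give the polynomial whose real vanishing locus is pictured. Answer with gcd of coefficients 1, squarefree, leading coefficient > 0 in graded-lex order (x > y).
2*x^3 - y^3 + x^2 - 2*y

(a) deg p = 3. No degree-2 curve has this shape.
(b) From the axis intercepts and sections: it crosses the x-axis at the gridline x = 0; it crosses the y-axis at the gridline y = 0.
(c) Putting this together gives p.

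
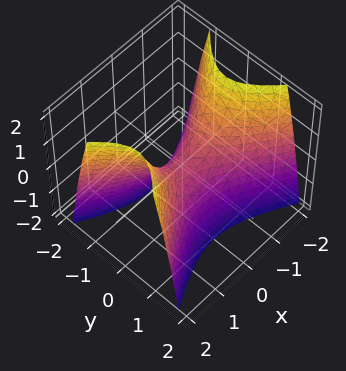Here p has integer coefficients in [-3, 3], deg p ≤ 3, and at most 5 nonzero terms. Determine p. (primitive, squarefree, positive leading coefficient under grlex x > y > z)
x^2 - 2*y^2 - z

(a) Degree: a saddle surface; a quadric, so deg p = 2.
(b) Symmetries: the y ↦ −y reflection is a symmetry, so y appears only in even powers; the x ↦ −x reflection is a symmetry, so x appears only in even powers.
(c) Observable constraints: one x-axis crossing is at x = 0; it crosses the y-axis at the gridline y = 0; it meets the z-axis at z = 0 (among the integer gridlines).
(d) Matching integer coefficients to the picture gives p.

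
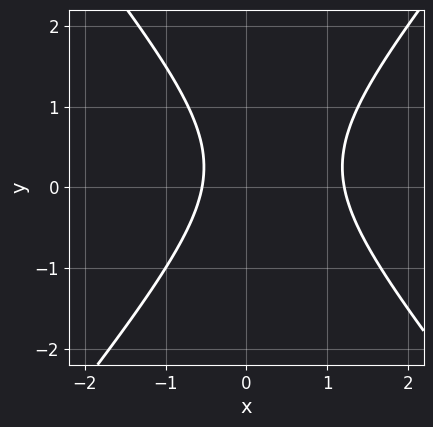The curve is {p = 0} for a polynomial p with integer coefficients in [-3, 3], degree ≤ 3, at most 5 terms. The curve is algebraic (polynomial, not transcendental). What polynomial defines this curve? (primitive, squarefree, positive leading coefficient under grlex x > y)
(a) deg p = 2.
(b) From the axis intercepts and sections: the curve avoids every integer y-axis point in the box.
(c) Assembling these constraints gives the stated polynomial.

3*x^2 - 2*y^2 - 2*x + y - 2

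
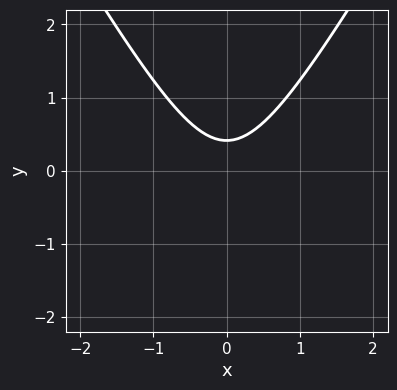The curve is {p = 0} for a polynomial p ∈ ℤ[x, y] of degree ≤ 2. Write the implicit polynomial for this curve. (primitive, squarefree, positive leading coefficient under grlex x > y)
3*x^2 - y^2 - 2*y + 1

(a) Degree: no degree-1 curve has this shape, so deg p = 2.
(b) Symmetries: mirror symmetry x ↦ −x ⇒ only even powers of x.
(c) Observable constraints: the curve avoids every integer x-axis point in the box.
(d) Fitting integer coefficients to these (and the overall shape) gives p.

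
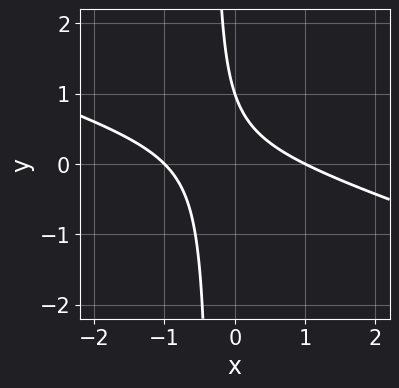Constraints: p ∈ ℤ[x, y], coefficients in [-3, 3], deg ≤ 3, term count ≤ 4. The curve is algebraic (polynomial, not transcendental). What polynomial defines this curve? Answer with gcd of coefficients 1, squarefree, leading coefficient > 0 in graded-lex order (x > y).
x^2 + 3*x*y + y - 1

1. Degree: no degree-1 curve has this shape, so deg p = 2.
2. From the axis intercepts and sections: among the integer gridlines, it crosses the x-axis at x ∈ {-1, 1}; one y-axis crossing is at y = 1.
3. Together with the visible shape, these determine p as stated.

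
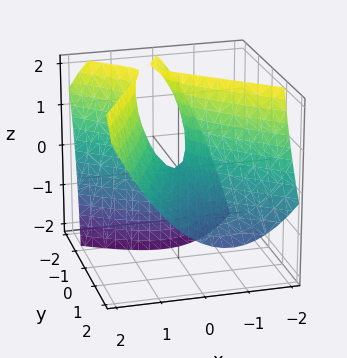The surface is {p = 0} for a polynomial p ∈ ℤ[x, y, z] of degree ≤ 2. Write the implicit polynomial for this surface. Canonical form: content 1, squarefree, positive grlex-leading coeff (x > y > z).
The degree is 2 — no degree-1 surface has this shape.
Reading off the gridlines: it meets the x-axis at x = 0 (among the integer gridlines); one y-axis crossing is at y = 0; it meets the z-axis at z = 0 (among the integer gridlines).
Together with the visible shape, these determine p as stated.

3*x^2 + 2*x*y - 2*y^2 - 3*y*z - 2*z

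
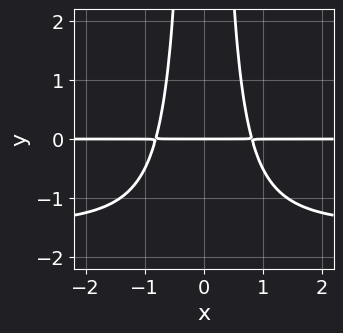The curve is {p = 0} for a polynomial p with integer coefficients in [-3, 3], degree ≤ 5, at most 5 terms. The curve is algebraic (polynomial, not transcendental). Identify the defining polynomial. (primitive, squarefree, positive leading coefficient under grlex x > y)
2*x^2*y^2 + 3*x^2*y - 2*y

(a) The degree is 4 — no degree-3 curve has this shape.
(b) Symmetries: it's symmetric under x → −x, forcing even powers of x.
(c) Against the integer gridlines: it crosses the y-axis at the gridline y = 0; every point of the x-axis in the box is on the curve.
(d) Fitting integer coefficients to these (and the overall shape) gives p.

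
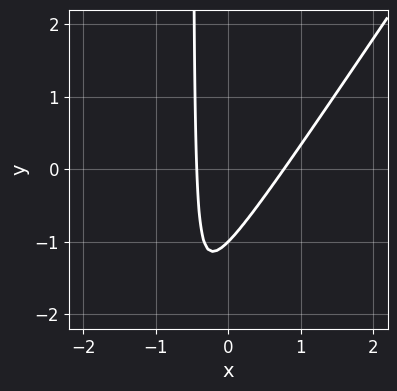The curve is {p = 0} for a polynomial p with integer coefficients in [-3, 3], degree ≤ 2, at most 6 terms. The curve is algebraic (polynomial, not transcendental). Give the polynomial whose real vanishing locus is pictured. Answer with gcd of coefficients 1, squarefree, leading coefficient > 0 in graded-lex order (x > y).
3*x^2 - 2*x*y - x - y - 1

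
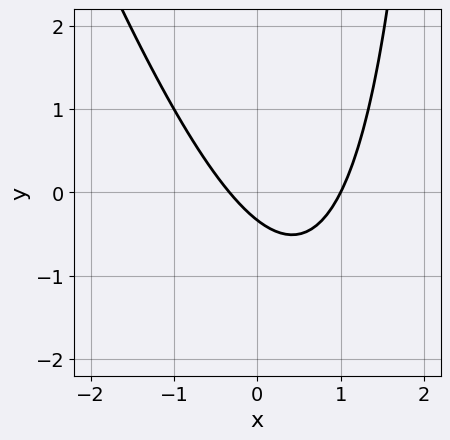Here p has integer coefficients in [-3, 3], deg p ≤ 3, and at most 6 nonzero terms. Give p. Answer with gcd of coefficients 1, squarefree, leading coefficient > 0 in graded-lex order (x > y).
3*x^2 + x*y - 2*x - 3*y - 1

The degree is 2 — the shape is more complex than any degree-1 curve.
Reading off the gridlines: it crosses the x-axis at the gridline x = 1.
Matching integer coefficients to the picture gives p.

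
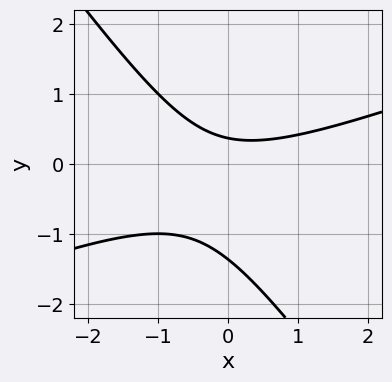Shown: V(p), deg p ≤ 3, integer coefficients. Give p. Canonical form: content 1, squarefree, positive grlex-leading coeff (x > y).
x^2 - 2*x*y - 2*y^2 - 2*y + 1

1. deg p = 2. No degree-1 curve has this shape.
2. Against the integer gridlines: no x-intercept at any integer in the box.
3. Together with the visible shape, these determine p as stated.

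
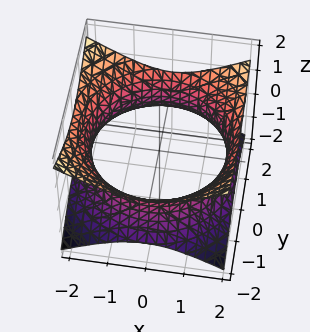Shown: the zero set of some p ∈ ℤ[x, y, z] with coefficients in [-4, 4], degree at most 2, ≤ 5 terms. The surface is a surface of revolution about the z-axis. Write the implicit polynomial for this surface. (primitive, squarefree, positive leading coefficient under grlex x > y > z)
deg p = 2.
By symmetry, every cross-section ⟂ z is a circle, so x, y appear only via x² + y².
Observable constraints: it misses every integer gridline on the z-axis; a circular section at z = 0 has radius between 1 and 2.
Fitting integer coefficients to these (and the overall shape) gives p.

x^2 + y^2 - 2*z^2 - 3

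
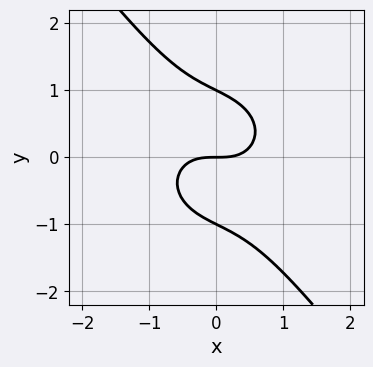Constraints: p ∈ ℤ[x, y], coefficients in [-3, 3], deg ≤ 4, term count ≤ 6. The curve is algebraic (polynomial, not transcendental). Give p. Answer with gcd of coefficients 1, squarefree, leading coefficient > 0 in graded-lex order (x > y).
3*x^3 + x^2*y + 3*x*y^2 + 3*y^3 - 3*y

(a) Degree: the shape is more complex than any degree-2 curve, so deg p = 3.
(b) From the visible intercepts: the y-axis gridline crossings are at y ∈ {-1, 0, 1}; one x-axis crossing is at x = 0.
(c) Together with the visible shape, these determine p as stated.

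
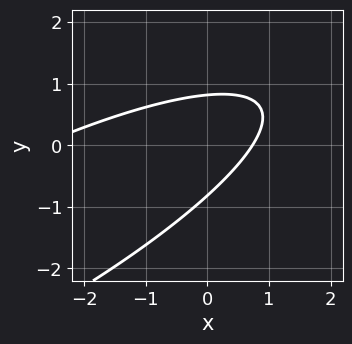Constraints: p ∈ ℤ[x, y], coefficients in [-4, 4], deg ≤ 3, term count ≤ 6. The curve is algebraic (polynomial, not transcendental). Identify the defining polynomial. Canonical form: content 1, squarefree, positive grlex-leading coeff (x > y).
x^2 - 3*x*y + 3*y^2 + 2*x - 2

1. The degree is 2 — a generic line meets the curve in up to 2 points.
2. Solving for integer coefficients yields p as stated.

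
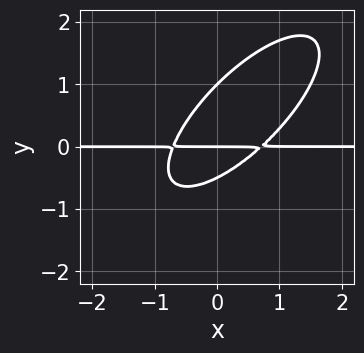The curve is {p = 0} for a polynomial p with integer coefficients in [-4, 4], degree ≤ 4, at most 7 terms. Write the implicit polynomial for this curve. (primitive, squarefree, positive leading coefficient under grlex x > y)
2*x^2*y - 3*x*y^2 + 2*y^3 - y^2 - y

First, degree: the shape is more complex than any degree-2 curve, so deg p = 3.
Next, observable constraints: every point of the x-axis in the box is on the curve; the y-axis gridline crossings are at y ∈ {0, 1}.
Finally, solving for integer coefficients yields p as stated.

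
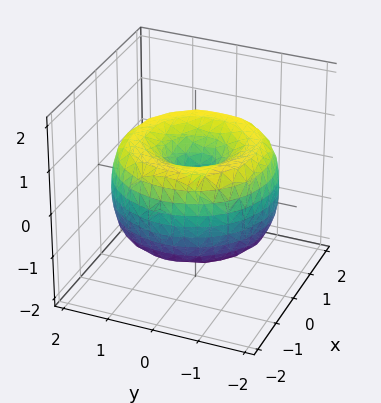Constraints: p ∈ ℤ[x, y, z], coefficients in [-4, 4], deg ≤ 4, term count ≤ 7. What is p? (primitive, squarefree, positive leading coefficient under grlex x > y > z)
1. deg p = 4.
2. Symmetries: rotational symmetry about the z-axis ⇒ p depends on x, y only through x² + y².
3. Against the integer gridlines: it meets the x-axis at x = 0 (among the integer gridlines); a circular section at z = 1 has radius exactly 1.
4. Matching integer coefficients to the picture gives p.

x^4 + 2*x^2*y^2 + y^4 - 3*x^2 - 3*y^2 + 2*z^2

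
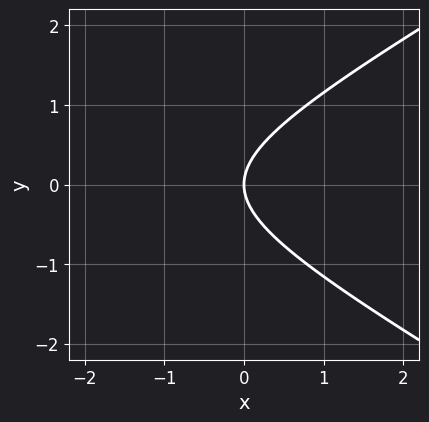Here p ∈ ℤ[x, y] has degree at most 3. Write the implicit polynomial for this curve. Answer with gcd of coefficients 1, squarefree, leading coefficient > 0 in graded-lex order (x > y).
x^2 - 3*y^2 + 3*x

(a) deg p = 2. No degree-1 curve has this shape.
(b) Symmetries: it's symmetric under y → −y, forcing even powers of y.
(c) Against the integer gridlines: it crosses the y-axis at the gridline y = 0; one x-axis crossing is at x = 0.
(d) Putting this together gives p.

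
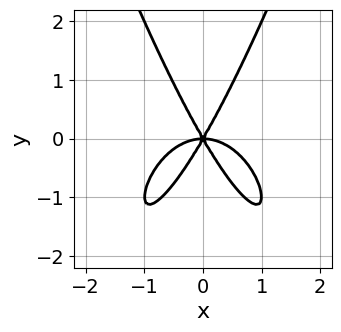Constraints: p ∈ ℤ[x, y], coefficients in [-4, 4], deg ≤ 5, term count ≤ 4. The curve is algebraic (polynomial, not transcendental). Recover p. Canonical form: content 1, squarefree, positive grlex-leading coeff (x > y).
(a) deg p = 4.
(b) Symmetries: mirror symmetry x ↦ −x ⇒ only even powers of x.
(c) Against the integer gridlines: it crosses the x-axis at the gridline x = 0; it crosses the y-axis at the gridline y = 0.
(d) Assembling these constraints gives the stated polynomial.

2*x^4 + 3*x^2*y - y^3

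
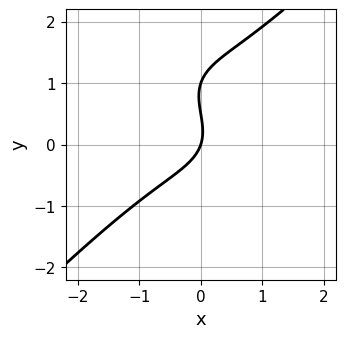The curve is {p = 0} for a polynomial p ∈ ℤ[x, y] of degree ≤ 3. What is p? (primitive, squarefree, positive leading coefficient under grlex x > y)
(a) Degree: the shape is more complex than any degree-2 curve, so deg p = 3.
(b) From the visible intercepts: among the integer gridlines, it crosses the y-axis at y ∈ {0, 1}; one x-axis crossing is at x = 0.
(c) Solving for integer coefficients yields p as stated.

2*x^3 - 2*y^3 + 3*y^2 + 3*x - y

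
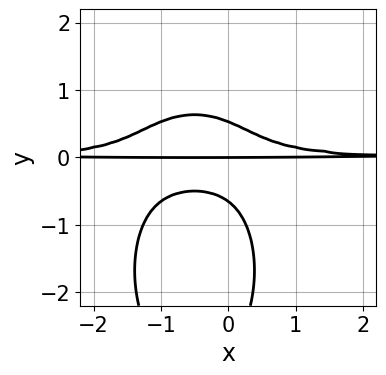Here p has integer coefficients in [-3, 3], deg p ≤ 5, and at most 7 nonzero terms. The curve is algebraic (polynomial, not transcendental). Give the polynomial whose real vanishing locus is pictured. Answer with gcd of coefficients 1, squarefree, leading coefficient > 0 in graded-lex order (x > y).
1. Degree: the shape is more complex than any degree-3 curve, so deg p = 4.
2. Reading off the gridlines: it meets the y-axis at y = 0 (among the integer gridlines); the visible x-axis segment lies entirely on the curve.
3. These observations pin down the coefficients.

3*x^2*y^2 + y^4 + 3*x*y^2 + 3*y^3 - y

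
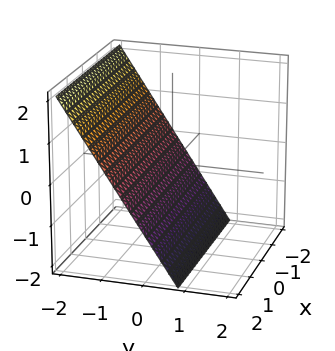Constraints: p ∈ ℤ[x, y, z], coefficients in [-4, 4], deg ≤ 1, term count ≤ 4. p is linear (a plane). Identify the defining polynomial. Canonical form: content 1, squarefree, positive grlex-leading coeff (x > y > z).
3*y + 2*z + 2

(a) Degree: the surface is flat (a plane), so deg p = 1.
(b) Reading off the gridlines: one z-axis crossing is at z = -1; the surface avoids every integer x-axis point in the box.
(c) Fitting integer coefficients to these (and the overall shape) gives p.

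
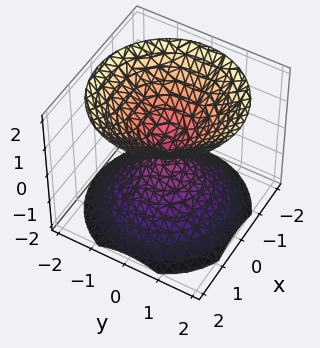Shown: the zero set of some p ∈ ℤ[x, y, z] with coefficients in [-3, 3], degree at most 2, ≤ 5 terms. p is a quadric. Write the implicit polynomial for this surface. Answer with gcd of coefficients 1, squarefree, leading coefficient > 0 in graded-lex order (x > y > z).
x^2 + y^2 - z^2

(a) The picture has 2 separate pieces.
(b) Degree: a double cone through the origin; a quadric, so deg p = 2.
(c) Symmetries: the z ↦ −z reflection is a symmetry, so z appears only in even powers; the surface is invariant under rotation about z: p = q(x² + y², z).
(d) Reading off the gridlines: one z-axis crossing is at z = 0; a circular section at z = 1 has radius exactly 1; one x-axis crossing is at x = 0.
(e) Assembling these constraints gives the stated polynomial.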